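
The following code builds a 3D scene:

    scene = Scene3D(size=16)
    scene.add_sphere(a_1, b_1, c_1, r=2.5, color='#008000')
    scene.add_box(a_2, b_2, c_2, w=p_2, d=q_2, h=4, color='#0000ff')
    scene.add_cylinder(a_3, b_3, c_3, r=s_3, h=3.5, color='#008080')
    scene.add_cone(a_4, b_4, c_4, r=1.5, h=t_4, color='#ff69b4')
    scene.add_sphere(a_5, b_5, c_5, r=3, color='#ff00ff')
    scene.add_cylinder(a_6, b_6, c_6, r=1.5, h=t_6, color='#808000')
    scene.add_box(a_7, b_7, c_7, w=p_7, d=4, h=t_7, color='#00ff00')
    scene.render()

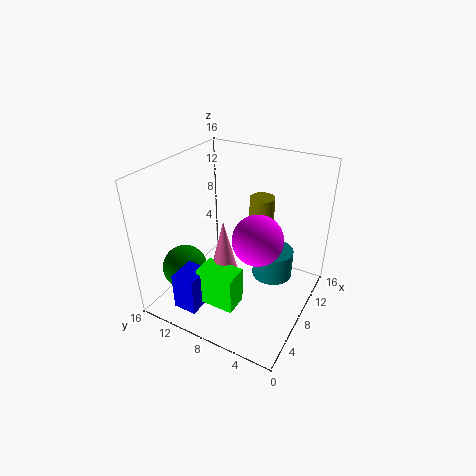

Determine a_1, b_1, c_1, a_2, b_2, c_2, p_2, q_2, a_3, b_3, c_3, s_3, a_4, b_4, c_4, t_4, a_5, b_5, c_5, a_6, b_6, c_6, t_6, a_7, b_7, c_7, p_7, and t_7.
a_1 = 4.5
b_1 = 13
c_1 = 4.5
a_2 = 0.5
b_2 = 9
c_2 = 2.5
p_2 = 3
q_2 = 2.5
a_3 = 12.5
b_3 = 5.5
c_3 = 1
s_3 = 2.5
a_4 = 5
b_4 = 8
c_4 = 5.5
t_4 = 6
a_5 = 10
b_5 = 6.5
c_5 = 7
a_6 = 13
b_6 = 7.5
c_6 = 5.5
t_6 = 5.5
a_7 = 2
b_7 = 5.5
c_7 = 3
p_7 = 2.5
t_7 = 4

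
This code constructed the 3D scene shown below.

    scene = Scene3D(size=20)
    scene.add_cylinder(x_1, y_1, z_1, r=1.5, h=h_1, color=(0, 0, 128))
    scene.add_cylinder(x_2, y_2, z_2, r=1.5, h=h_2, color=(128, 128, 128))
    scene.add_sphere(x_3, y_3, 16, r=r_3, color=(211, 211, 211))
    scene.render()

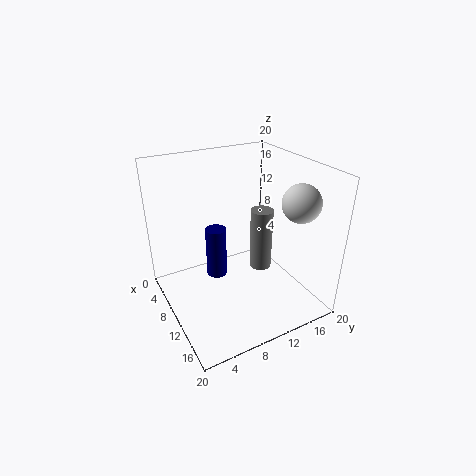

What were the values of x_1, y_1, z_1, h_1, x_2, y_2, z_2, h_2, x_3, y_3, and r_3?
x_1 = 7, y_1 = 8, z_1 = 3, h_1 = 7.5, x_2 = 12, y_2 = 12.5, z_2 = 6, h_2 = 8.5, x_3 = 15.5, y_3 = 16, r_3 = 2.5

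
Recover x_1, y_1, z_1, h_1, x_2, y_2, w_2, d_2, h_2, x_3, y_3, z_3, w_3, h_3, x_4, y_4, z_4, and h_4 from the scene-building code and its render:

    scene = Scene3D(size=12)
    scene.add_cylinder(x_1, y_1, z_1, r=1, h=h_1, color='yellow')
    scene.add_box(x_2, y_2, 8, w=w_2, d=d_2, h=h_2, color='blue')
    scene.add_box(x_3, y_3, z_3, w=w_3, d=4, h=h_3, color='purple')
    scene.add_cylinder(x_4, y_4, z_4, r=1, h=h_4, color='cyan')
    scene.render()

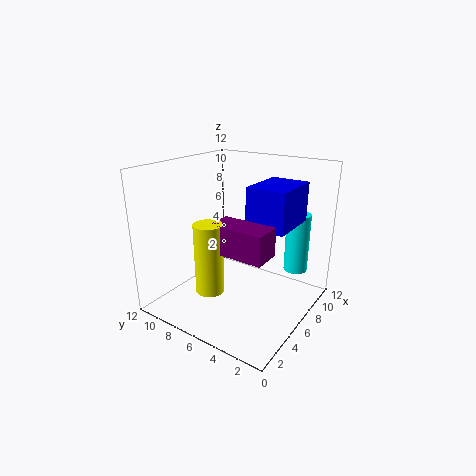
x_1 = 1
y_1 = 5
z_1 = 4
h_1 = 5
x_2 = 4
y_2 = 1
w_2 = 4
d_2 = 3
h_2 = 3
x_3 = 1
y_3 = 1
z_3 = 7
w_3 = 2
h_3 = 2
x_4 = 9
y_4 = 2
z_4 = 3
h_4 = 5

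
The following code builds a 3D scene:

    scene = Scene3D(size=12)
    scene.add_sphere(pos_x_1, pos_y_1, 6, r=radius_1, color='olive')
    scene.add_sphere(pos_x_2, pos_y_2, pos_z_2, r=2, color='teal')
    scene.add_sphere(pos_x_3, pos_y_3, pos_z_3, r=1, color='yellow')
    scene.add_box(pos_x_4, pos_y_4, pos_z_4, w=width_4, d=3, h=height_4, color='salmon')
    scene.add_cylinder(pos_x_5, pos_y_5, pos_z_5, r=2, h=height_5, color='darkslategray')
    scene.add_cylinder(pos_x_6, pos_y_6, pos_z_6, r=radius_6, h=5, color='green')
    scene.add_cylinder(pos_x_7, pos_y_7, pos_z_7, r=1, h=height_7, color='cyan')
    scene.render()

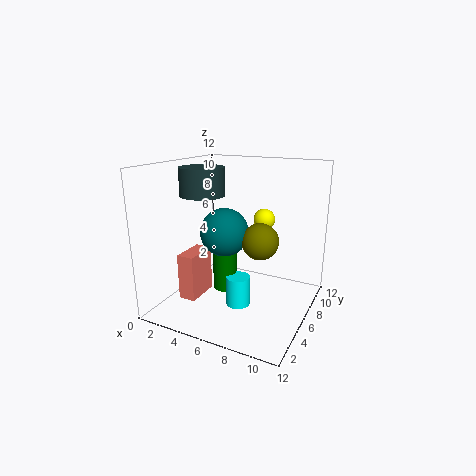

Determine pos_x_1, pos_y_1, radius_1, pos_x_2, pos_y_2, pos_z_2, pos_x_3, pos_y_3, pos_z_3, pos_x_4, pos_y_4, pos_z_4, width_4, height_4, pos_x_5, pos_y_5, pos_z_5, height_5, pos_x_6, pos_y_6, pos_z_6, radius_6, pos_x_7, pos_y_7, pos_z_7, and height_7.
pos_x_1 = 8
pos_y_1 = 6
radius_1 = 1.5
pos_x_2 = 5
pos_y_2 = 5.5
pos_z_2 = 6.5
pos_x_3 = 6.5
pos_y_3 = 10.5
pos_z_3 = 6.5
pos_x_4 = 1.5
pos_y_4 = 3.5
pos_z_4 = 0.5
width_4 = 1.5
height_4 = 4
pos_x_5 = 2
pos_y_5 = 7
pos_z_5 = 9
height_5 = 2.5
pos_x_6 = 5
pos_y_6 = 5.5
pos_z_6 = 1.5
radius_6 = 1
pos_x_7 = 6.5
pos_y_7 = 5
pos_z_7 = 0.5
height_7 = 2.5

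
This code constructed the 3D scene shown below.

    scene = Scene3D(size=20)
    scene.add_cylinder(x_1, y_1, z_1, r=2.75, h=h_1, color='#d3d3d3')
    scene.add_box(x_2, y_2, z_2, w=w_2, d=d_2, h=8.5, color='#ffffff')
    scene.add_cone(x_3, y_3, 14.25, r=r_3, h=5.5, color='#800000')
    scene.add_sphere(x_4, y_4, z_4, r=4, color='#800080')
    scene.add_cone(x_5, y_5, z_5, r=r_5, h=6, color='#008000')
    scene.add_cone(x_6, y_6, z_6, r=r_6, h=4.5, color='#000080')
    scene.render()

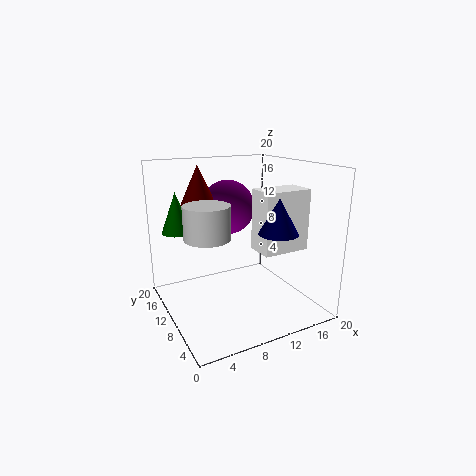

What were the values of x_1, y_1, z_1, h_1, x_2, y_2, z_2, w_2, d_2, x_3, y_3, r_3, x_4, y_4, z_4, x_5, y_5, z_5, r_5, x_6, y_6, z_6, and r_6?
x_1 = 3.75, y_1 = 5.75, z_1 = 12.25, h_1 = 4, x_2 = 12, y_2 = 5.75, z_2 = 8.25, w_2 = 6.75, d_2 = 4, x_3 = 6, y_3 = 14.25, r_3 = 2.5, x_4 = 10.75, y_4 = 14.75, z_4 = 13.25, x_5 = 3.5, y_5 = 17, z_5 = 9.75, r_5 = 2.25, x_6 = 12.5, y_6 = 4, z_6 = 12, r_6 = 2.5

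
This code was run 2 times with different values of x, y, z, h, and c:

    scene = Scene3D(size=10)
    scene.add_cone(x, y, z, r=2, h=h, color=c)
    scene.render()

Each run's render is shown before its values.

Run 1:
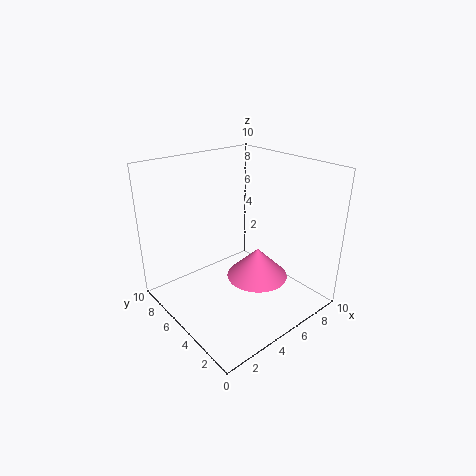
x = 5
y = 3
z = 3
h = 2
c = 'hotpink'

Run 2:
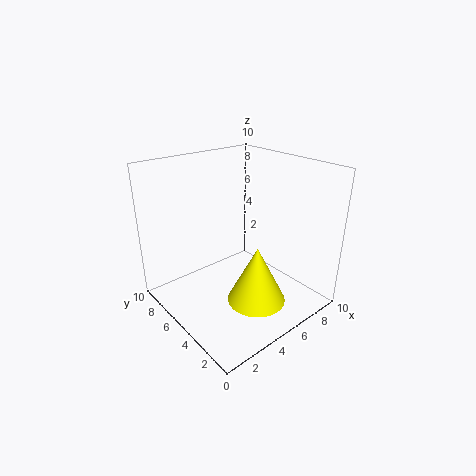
x = 5
y = 3
z = 1
h = 4
c = 'yellow'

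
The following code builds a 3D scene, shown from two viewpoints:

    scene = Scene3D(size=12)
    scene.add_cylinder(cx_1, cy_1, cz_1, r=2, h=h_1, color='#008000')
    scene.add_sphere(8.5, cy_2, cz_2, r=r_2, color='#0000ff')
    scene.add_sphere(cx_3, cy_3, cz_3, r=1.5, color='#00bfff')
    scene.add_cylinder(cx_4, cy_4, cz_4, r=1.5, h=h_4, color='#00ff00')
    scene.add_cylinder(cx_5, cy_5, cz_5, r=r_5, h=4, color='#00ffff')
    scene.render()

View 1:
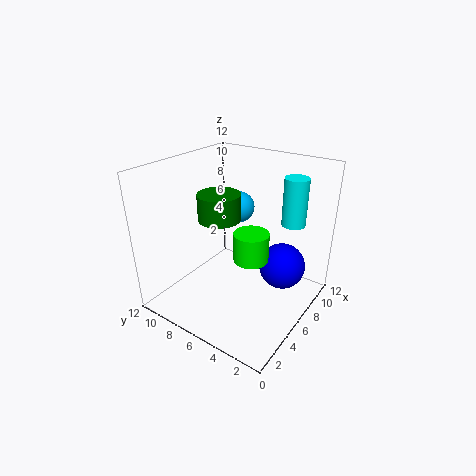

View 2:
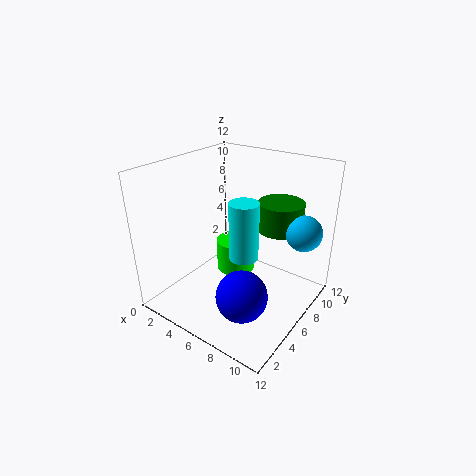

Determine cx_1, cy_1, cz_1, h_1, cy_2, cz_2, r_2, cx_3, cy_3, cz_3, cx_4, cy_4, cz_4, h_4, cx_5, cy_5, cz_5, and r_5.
cx_1 = 8
cy_1 = 9.5
cz_1 = 6
h_1 = 2.5
cy_2 = 3
cz_2 = 3
r_2 = 2
cx_3 = 10.5
cy_3 = 9
cz_3 = 6.5
cx_4 = 6.5
cy_4 = 5
cz_4 = 4
h_4 = 2.5
cx_5 = 9
cy_5 = 2.5
cz_5 = 7
r_5 = 1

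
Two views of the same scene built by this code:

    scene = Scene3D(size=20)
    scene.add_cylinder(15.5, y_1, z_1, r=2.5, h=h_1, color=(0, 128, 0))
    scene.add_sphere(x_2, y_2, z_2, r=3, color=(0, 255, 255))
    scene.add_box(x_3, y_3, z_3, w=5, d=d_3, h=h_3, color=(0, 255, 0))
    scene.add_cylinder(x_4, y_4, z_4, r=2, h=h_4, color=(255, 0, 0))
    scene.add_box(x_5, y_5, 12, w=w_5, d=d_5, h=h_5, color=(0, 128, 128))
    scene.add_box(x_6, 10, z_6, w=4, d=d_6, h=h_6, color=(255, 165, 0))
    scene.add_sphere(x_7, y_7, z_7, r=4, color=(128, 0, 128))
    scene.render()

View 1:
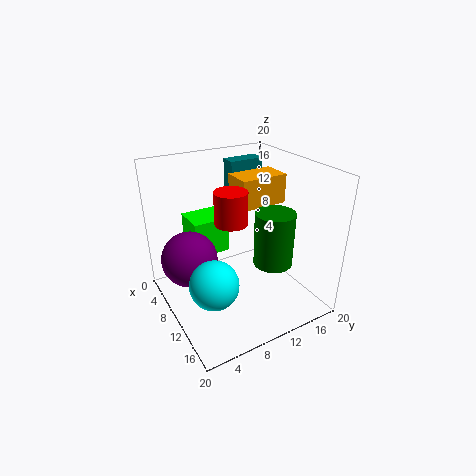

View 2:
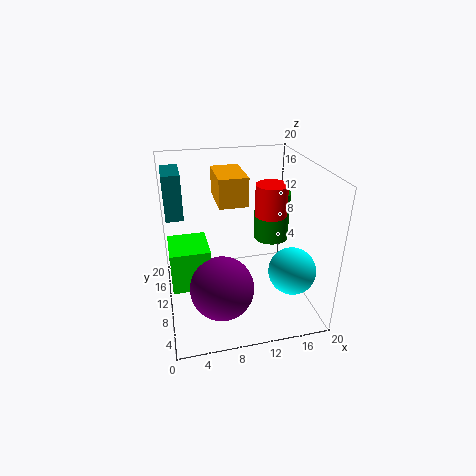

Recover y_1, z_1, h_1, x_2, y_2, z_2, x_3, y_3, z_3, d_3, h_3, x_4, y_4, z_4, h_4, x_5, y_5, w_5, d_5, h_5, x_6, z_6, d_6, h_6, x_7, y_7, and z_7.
y_1 = 12
z_1 = 8.5
h_1 = 7
x_2 = 15.5
y_2 = 3.5
z_2 = 8
x_3 = 0.5
y_3 = 5.5
z_3 = 5.5
d_3 = 5.5
h_3 = 5.5
x_4 = 13.5
y_4 = 7
z_4 = 14.5
h_4 = 4
x_5 = 0.5
y_5 = 13
w_5 = 2.5
d_5 = 5.5
h_5 = 6.5
x_6 = 7.5
z_6 = 14.5
d_6 = 6.5
h_6 = 4
x_7 = 6.5
y_7 = 4
z_7 = 6.5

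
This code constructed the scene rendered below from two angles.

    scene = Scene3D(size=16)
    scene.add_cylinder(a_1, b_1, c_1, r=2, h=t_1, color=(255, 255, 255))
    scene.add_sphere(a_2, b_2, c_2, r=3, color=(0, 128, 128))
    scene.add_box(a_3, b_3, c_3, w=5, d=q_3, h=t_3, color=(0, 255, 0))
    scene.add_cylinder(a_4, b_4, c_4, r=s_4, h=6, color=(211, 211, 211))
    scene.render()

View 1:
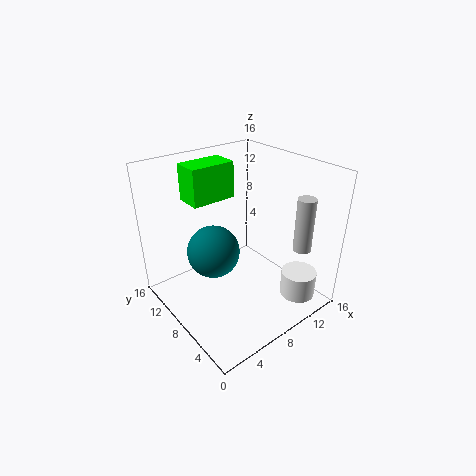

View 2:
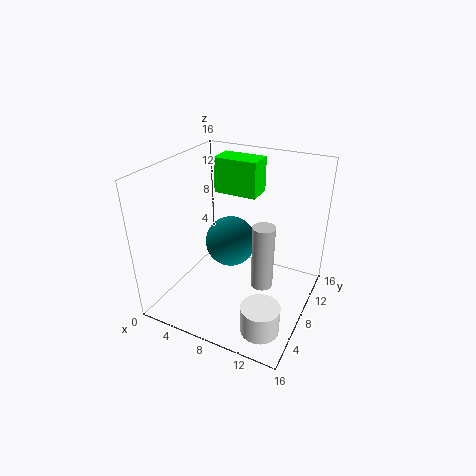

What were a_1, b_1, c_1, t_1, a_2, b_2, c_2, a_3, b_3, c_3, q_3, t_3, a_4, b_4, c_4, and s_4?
a_1 = 13; b_1 = 3; c_1 = 1; t_1 = 3; a_2 = 6; b_2 = 10; c_2 = 6; a_3 = 4; b_3 = 10; c_3 = 12; q_3 = 3; t_3 = 4; a_4 = 13; b_4 = 3; c_4 = 7; s_4 = 1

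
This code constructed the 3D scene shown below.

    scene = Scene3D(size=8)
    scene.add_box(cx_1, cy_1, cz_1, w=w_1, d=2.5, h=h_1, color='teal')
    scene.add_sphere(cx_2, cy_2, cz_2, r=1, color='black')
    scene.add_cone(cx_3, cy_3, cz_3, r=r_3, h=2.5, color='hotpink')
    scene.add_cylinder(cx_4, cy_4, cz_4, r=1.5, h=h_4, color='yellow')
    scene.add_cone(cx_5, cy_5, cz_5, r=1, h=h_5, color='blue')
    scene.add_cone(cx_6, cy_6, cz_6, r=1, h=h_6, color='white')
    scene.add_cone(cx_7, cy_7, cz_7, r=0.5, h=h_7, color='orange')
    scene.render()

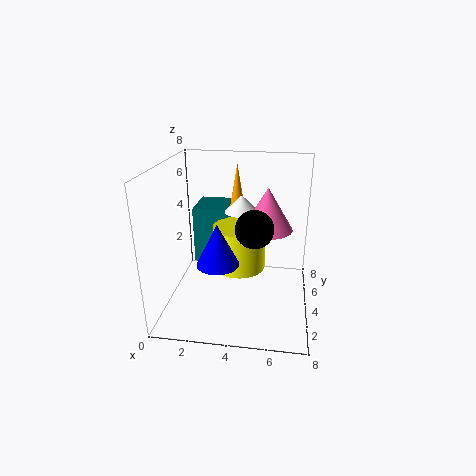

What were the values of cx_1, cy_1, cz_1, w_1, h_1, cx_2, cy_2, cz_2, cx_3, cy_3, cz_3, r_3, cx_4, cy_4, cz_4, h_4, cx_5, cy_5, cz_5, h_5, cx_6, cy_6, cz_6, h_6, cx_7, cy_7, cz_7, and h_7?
cx_1 = 1, cy_1 = 5.5, cz_1 = 1.5, w_1 = 2, h_1 = 3.5, cx_2 = 5, cy_2 = 3, cz_2 = 5, cx_3 = 5.5, cy_3 = 5.5, cz_3 = 4, r_3 = 1.5, cx_4 = 4, cy_4 = 4.5, cz_4 = 2, h_4 = 2.5, cx_5 = 3.5, cy_5 = 1, cz_5 = 4, h_5 = 2, cx_6 = 4, cy_6 = 5.5, cz_6 = 5, h_6 = 1, cx_7 = 3.5, cy_7 = 7, cz_7 = 4.5, h_7 = 3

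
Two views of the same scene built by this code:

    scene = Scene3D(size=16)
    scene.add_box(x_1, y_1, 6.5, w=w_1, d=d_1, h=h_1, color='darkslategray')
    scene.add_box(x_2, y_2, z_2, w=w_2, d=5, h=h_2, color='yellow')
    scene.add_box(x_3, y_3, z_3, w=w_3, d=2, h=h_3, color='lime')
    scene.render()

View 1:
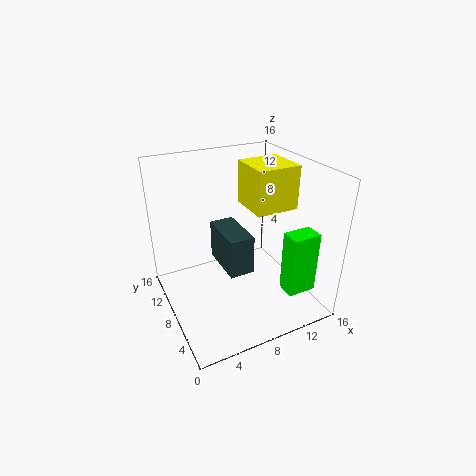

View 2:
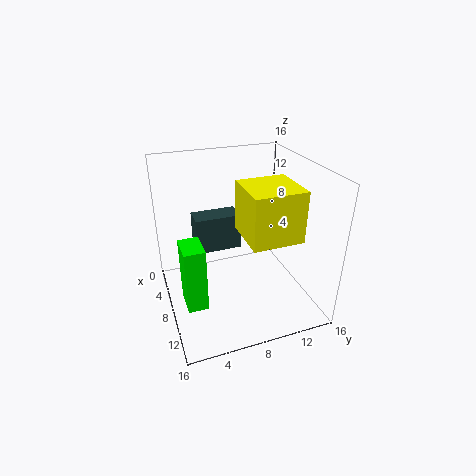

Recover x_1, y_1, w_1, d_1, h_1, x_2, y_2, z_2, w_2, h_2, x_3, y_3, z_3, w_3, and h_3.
x_1 = 5, y_1 = 3.5, w_1 = 2.5, d_1 = 5, h_1 = 4, x_2 = 10, y_2 = 7, z_2 = 10.5, w_2 = 5, h_2 = 5, x_3 = 10.5, y_3 = 1, z_3 = 4, w_3 = 3, h_3 = 6.5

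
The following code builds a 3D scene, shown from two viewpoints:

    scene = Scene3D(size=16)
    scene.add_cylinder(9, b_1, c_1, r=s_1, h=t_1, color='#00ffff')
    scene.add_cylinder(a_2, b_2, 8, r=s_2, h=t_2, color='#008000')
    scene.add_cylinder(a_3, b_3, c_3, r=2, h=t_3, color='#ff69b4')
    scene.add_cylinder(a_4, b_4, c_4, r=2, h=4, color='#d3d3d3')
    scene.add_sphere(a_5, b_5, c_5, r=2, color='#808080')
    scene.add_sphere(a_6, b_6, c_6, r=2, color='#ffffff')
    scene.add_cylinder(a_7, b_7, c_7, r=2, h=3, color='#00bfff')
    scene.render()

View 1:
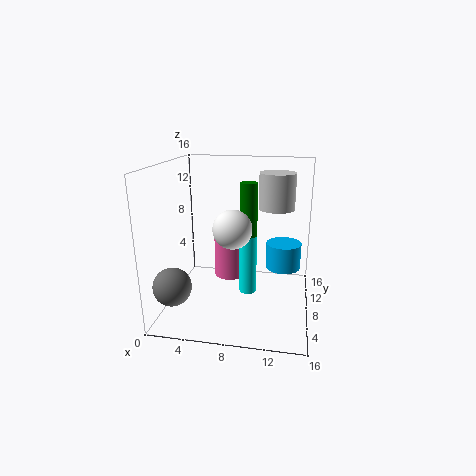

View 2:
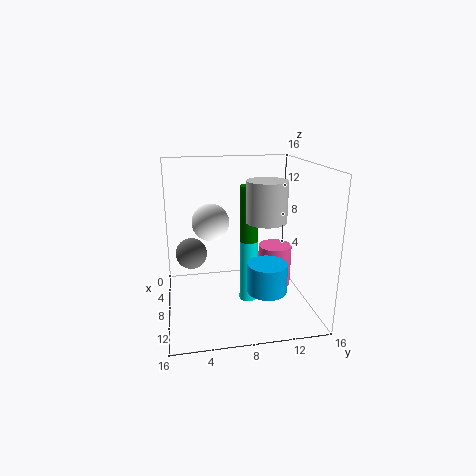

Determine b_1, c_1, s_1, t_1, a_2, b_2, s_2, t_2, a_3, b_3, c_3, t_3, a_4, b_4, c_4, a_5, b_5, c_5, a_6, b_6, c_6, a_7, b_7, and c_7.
b_1 = 9; c_1 = 1; s_1 = 1; t_1 = 7; a_2 = 9; b_2 = 9; s_2 = 1; t_2 = 6; a_3 = 6; b_3 = 13; c_3 = 1; t_3 = 5; a_4 = 12; b_4 = 10; c_4 = 11; a_5 = 2; b_5 = 3; c_5 = 4; a_6 = 8; b_6 = 5; c_6 = 10; a_7 = 13; b_7 = 10; c_7 = 4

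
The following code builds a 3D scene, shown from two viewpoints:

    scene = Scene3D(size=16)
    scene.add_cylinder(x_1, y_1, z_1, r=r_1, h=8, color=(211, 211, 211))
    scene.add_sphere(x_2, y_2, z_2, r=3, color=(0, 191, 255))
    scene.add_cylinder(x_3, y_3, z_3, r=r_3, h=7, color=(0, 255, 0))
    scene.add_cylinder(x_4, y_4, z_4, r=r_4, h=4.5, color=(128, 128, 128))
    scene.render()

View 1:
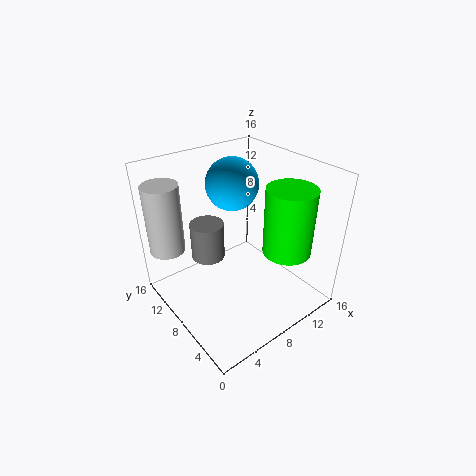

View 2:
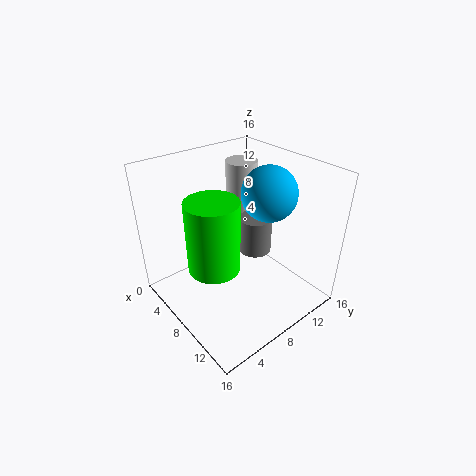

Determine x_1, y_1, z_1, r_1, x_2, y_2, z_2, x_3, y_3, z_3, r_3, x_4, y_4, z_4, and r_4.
x_1 = 2, y_1 = 13.5, z_1 = 6, r_1 = 2, x_2 = 9.5, y_2 = 11, z_2 = 13, x_3 = 10.5, y_3 = 3, z_3 = 8, r_3 = 2.5, x_4 = 6.5, y_4 = 12, z_4 = 4, r_4 = 2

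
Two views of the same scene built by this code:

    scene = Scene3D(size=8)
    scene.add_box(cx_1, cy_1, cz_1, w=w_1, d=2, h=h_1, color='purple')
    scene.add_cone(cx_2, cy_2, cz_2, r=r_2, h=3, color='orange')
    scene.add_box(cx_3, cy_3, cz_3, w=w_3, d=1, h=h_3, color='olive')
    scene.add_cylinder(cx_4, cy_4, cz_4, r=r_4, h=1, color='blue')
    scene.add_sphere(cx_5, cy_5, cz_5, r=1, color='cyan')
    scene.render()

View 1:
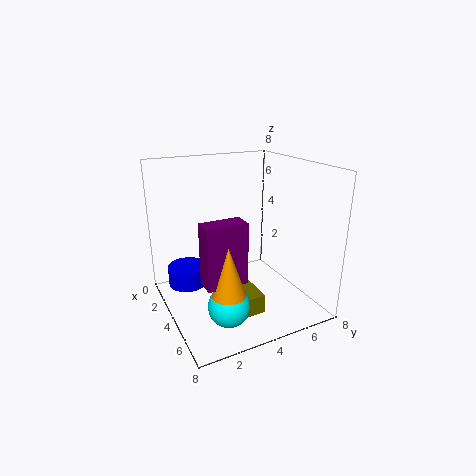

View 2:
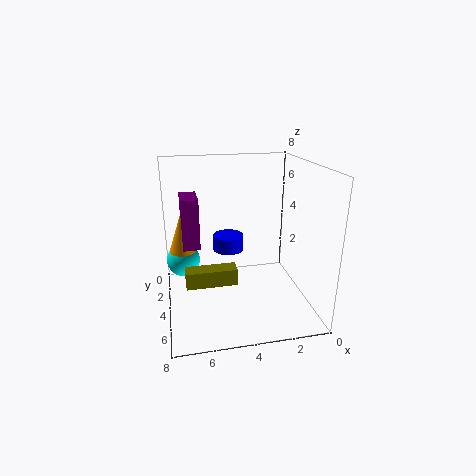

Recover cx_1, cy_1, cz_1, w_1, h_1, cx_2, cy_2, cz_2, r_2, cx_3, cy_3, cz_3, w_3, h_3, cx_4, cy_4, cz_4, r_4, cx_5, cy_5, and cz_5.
cx_1 = 6; cy_1 = 1; cz_1 = 3; w_1 = 1; h_1 = 3; cx_2 = 7; cy_2 = 2; cz_2 = 2; r_2 = 1; cx_3 = 4; cy_3 = 3; cz_3 = 1; w_3 = 3; h_3 = 1; cx_4 = 4; cy_4 = 1; cz_4 = 2; r_4 = 1; cx_5 = 7; cy_5 = 2; cz_5 = 2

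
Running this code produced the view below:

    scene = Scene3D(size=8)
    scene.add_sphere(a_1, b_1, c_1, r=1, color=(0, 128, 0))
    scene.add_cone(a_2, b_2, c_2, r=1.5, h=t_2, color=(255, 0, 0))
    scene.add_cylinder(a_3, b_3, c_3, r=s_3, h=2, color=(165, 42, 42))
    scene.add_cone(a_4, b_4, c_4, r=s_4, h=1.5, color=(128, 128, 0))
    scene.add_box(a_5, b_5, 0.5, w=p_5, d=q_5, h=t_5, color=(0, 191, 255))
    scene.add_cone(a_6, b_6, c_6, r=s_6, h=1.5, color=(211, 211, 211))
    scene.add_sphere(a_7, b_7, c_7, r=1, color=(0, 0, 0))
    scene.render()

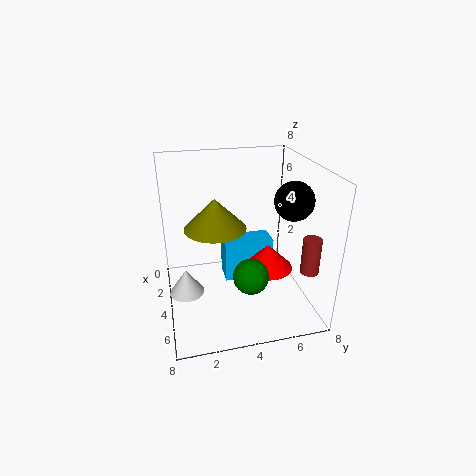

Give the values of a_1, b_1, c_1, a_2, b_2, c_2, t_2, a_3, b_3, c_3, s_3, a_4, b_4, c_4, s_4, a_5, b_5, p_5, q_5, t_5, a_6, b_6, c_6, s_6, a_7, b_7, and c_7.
a_1 = 5
b_1 = 4.5
c_1 = 2
a_2 = 3.5
b_2 = 6
c_2 = 1.5
t_2 = 1.5
a_3 = 6
b_3 = 7.5
c_3 = 2.5
s_3 = 0.5
a_4 = 5.5
b_4 = 2.5
c_4 = 5.5
s_4 = 1.5
a_5 = 1.5
b_5 = 3.5
p_5 = 1.5
q_5 = 3
t_5 = 2.5
a_6 = 3.5
b_6 = 1
c_6 = 0.5
s_6 = 1
a_7 = 5.5
b_7 = 6.5
c_7 = 6.5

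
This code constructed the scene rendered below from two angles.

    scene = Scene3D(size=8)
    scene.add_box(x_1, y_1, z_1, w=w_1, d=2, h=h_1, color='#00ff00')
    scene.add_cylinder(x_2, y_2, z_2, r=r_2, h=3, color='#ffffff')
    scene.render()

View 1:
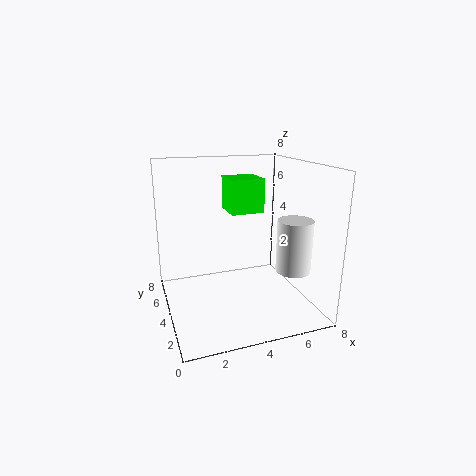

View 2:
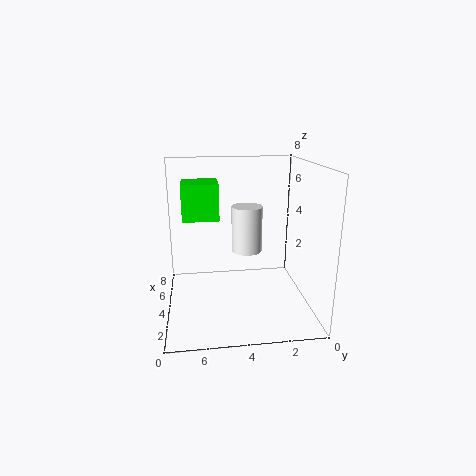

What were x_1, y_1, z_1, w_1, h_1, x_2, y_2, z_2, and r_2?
x_1 = 4; y_1 = 5; z_1 = 5; w_1 = 2; h_1 = 2; x_2 = 7; y_2 = 3; z_2 = 2; r_2 = 1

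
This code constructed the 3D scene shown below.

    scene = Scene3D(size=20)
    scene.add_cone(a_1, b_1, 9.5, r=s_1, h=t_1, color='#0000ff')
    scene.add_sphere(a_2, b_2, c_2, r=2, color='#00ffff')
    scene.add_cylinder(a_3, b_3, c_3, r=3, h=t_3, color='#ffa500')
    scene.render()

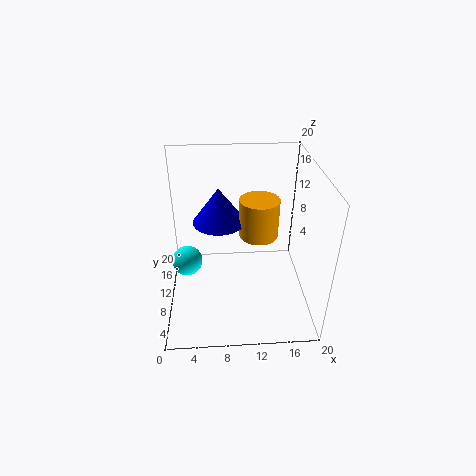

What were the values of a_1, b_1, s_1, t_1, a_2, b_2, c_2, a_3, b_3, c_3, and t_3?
a_1 = 7.5; b_1 = 15.5; s_1 = 4; t_1 = 5.5; a_2 = 3; b_2 = 8; c_2 = 8; a_3 = 13.5; b_3 = 14.5; c_3 = 7.5; t_3 = 6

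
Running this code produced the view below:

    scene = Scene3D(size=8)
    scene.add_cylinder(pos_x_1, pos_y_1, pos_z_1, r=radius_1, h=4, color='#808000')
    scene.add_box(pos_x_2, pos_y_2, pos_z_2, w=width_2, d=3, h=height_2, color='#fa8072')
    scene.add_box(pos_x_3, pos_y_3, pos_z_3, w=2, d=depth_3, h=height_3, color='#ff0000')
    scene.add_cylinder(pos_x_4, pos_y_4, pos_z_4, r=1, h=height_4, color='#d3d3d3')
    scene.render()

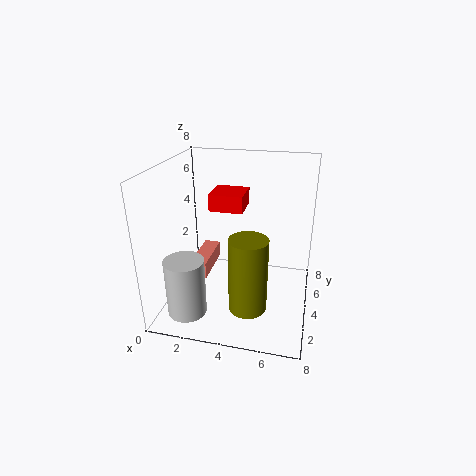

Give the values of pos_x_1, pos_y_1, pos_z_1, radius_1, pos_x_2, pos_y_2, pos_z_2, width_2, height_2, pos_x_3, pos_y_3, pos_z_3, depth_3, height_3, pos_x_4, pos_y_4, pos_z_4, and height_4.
pos_x_1 = 5
pos_y_1 = 2
pos_z_1 = 1
radius_1 = 1
pos_x_2 = 1
pos_y_2 = 4
pos_z_2 = 1
width_2 = 1
height_2 = 1
pos_x_3 = 2
pos_y_3 = 5
pos_z_3 = 5
depth_3 = 2
height_3 = 1
pos_x_4 = 2
pos_y_4 = 1
pos_z_4 = 1
height_4 = 3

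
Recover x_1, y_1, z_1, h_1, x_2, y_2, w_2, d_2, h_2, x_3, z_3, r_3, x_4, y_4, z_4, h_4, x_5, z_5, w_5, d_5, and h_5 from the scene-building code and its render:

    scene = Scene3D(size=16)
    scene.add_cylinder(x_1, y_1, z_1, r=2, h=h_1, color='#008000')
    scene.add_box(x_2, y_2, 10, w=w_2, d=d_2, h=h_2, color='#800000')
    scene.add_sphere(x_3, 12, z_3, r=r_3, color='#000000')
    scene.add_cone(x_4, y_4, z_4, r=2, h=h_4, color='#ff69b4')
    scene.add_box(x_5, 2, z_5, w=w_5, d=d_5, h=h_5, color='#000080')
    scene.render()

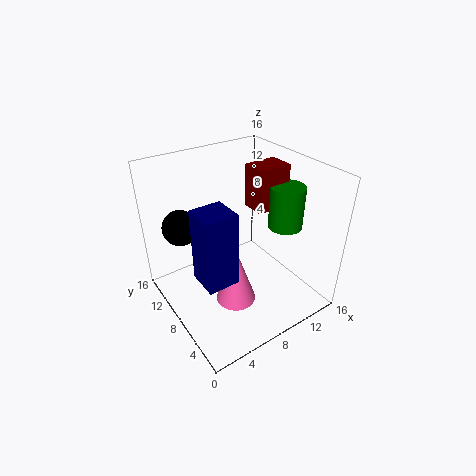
x_1 = 14, y_1 = 7, z_1 = 8, h_1 = 5, x_2 = 11, y_2 = 8, w_2 = 4, d_2 = 3, h_2 = 5, x_3 = 3, z_3 = 9, r_3 = 2, x_4 = 5, y_4 = 4, z_4 = 4, h_4 = 6, x_5 = 1, z_5 = 8, w_5 = 3, d_5 = 3, h_5 = 7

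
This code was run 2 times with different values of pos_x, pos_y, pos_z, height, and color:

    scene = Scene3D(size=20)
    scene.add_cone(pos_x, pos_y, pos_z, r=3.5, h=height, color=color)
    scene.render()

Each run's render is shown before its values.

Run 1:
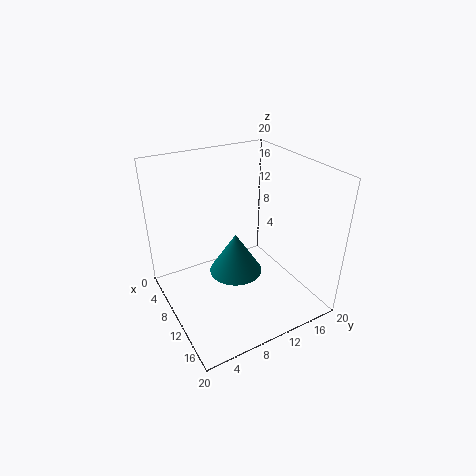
pos_x = 12; pos_y = 8.5; pos_z = 6.5; height = 5.5; color = 'teal'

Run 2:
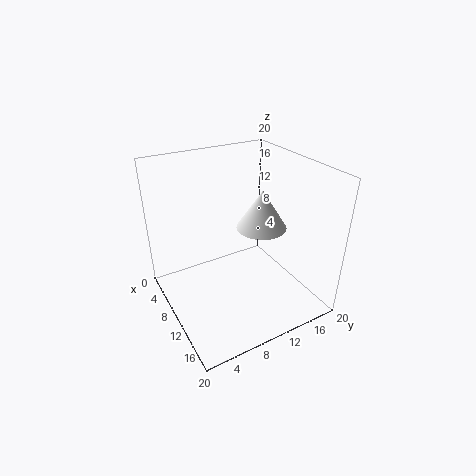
pos_x = 10.5; pos_y = 13.5; pos_z = 11; height = 5.5; color = 'white'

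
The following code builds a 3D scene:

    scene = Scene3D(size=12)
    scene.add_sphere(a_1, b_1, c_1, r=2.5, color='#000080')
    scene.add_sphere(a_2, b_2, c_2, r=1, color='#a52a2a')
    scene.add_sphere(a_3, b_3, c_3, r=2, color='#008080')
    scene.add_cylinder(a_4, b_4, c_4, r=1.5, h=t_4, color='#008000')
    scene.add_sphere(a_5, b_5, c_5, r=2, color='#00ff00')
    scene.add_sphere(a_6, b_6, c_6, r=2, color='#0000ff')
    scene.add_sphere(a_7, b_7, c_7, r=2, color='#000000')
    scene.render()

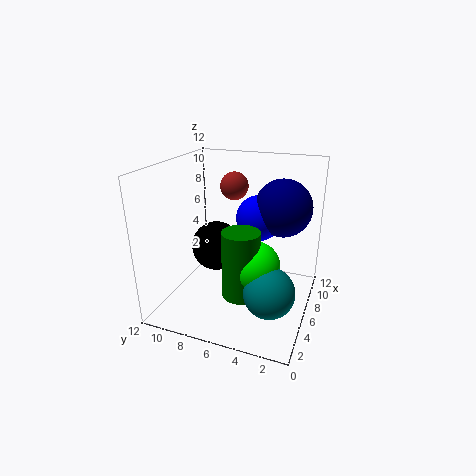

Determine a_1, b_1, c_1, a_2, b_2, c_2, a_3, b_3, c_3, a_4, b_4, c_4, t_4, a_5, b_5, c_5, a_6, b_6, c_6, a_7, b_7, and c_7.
a_1 = 9
b_1 = 3
c_1 = 8
a_2 = 4
b_2 = 5.5
c_2 = 11
a_3 = 3.5
b_3 = 2.5
c_3 = 3
a_4 = 4
b_4 = 5
c_4 = 2
t_4 = 5.5
a_5 = 4.5
b_5 = 4
c_5 = 4.5
a_6 = 8.5
b_6 = 5
c_6 = 7
a_7 = 5
b_7 = 7.5
c_7 = 5.5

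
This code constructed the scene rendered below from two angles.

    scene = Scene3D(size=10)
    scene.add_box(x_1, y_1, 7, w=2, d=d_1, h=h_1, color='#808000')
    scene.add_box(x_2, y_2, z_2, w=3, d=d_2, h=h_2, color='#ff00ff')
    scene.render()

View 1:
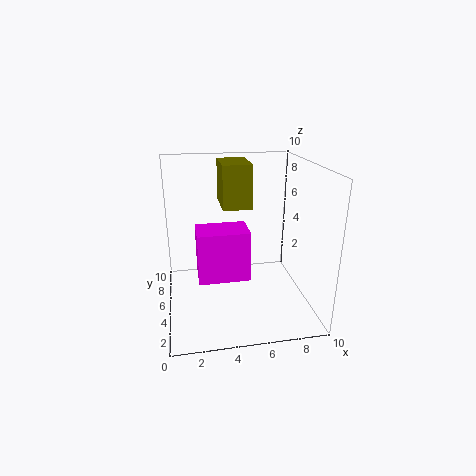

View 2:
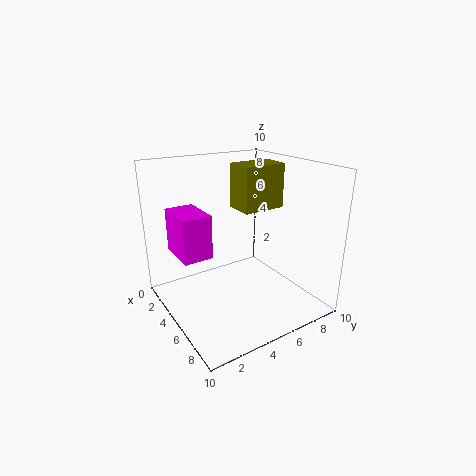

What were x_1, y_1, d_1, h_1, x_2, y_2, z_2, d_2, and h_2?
x_1 = 4, y_1 = 5, d_1 = 3, h_1 = 3, x_2 = 2, y_2 = 1, z_2 = 4, d_2 = 2, h_2 = 3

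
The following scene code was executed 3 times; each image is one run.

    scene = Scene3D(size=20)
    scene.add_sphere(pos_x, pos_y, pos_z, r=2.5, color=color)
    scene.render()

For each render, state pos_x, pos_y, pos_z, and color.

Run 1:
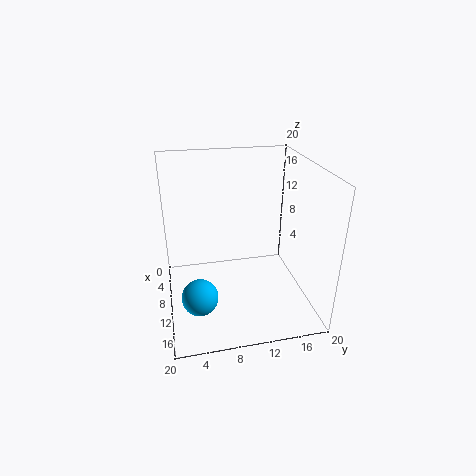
pos_x = 13, pos_y = 4, pos_z = 3, color = 'deepskyblue'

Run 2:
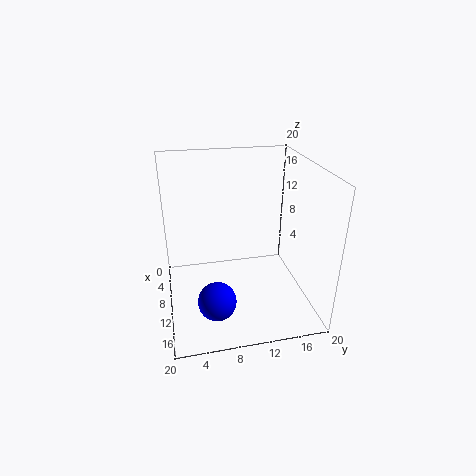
pos_x = 15.5, pos_y = 6, pos_z = 4, color = 'blue'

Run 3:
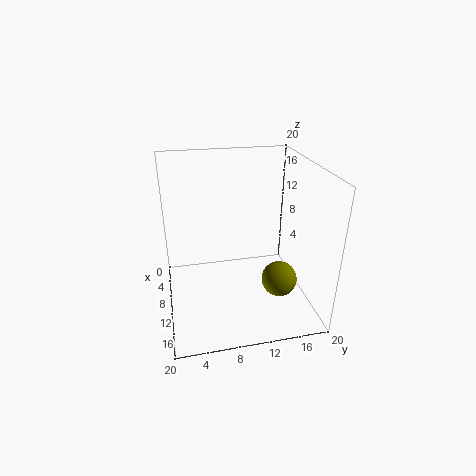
pos_x = 12.5, pos_y = 15.5, pos_z = 4, color = 'olive'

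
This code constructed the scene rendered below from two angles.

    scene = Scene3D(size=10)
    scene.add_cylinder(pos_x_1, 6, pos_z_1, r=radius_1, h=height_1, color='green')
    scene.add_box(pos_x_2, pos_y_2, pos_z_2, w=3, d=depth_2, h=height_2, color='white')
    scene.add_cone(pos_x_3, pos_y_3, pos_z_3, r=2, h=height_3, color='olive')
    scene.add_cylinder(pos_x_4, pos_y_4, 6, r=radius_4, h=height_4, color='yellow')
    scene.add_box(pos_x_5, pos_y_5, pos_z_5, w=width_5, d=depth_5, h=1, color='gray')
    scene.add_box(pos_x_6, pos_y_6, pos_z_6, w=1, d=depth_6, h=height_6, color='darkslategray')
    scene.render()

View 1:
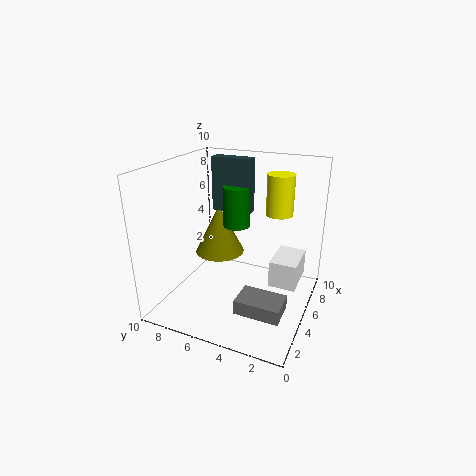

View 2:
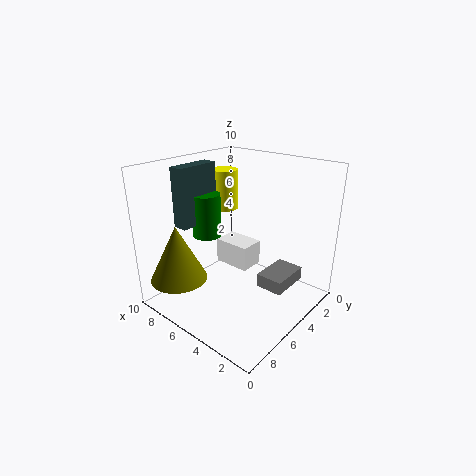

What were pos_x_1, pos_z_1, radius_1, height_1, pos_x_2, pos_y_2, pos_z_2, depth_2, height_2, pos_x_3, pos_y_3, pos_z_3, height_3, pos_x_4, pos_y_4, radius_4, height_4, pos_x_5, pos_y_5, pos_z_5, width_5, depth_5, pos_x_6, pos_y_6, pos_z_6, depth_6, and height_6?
pos_x_1 = 7, pos_z_1 = 5, radius_1 = 1, height_1 = 3, pos_x_2 = 6, pos_y_2 = 1, pos_z_2 = 1, depth_2 = 2, height_2 = 2, pos_x_3 = 8, pos_y_3 = 8, pos_z_3 = 2, height_3 = 4, pos_x_4 = 8, pos_y_4 = 3, radius_4 = 1, height_4 = 3, pos_x_5 = 2, pos_y_5 = 1, pos_z_5 = 1, width_5 = 2, depth_5 = 3, pos_x_6 = 7, pos_y_6 = 5, pos_z_6 = 6, depth_6 = 3, height_6 = 4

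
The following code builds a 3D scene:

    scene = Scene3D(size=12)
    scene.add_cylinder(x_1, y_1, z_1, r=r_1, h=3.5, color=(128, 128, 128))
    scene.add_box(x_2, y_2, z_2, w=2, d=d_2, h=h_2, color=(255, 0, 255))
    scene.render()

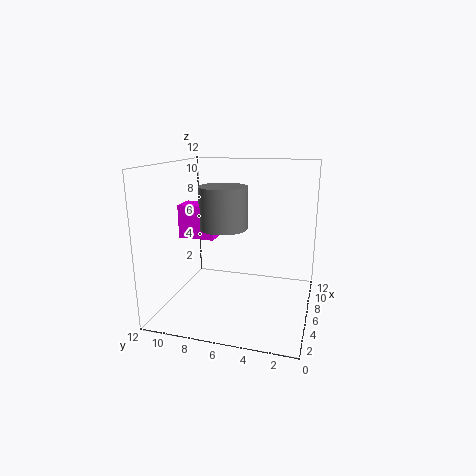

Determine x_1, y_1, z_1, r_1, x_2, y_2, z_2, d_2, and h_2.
x_1 = 6, y_1 = 7.25, z_1 = 6.75, r_1 = 2, x_2 = 4.75, y_2 = 7.75, z_2 = 6, d_2 = 3, h_2 = 2.75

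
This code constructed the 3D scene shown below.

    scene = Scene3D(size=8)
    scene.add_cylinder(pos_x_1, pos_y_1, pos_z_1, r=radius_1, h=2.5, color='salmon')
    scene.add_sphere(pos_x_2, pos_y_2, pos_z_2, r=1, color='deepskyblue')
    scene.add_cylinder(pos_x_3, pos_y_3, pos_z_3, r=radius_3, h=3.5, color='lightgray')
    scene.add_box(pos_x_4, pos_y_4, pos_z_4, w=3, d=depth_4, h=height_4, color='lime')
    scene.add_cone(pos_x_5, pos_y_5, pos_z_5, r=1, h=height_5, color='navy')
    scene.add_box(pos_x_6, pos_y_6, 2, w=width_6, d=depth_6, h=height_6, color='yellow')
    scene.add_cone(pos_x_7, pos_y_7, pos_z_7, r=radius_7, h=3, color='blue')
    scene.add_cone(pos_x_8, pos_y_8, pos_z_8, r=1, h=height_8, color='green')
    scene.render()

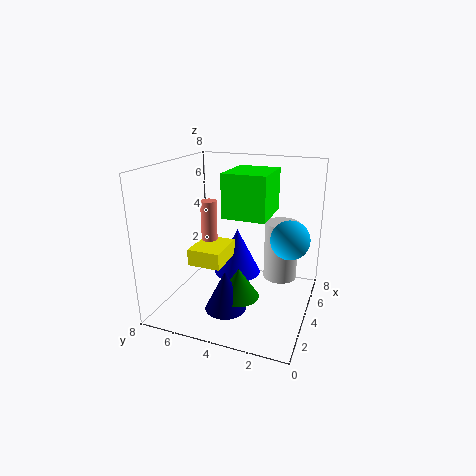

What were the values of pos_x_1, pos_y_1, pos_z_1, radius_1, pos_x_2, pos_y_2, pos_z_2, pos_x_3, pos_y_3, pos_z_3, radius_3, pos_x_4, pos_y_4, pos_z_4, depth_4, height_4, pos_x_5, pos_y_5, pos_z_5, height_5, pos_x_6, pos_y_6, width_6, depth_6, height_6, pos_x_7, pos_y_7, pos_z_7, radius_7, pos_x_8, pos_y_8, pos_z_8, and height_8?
pos_x_1 = 5.5
pos_y_1 = 6.5
pos_z_1 = 3
radius_1 = 0.5
pos_x_2 = 3.5
pos_y_2 = 1
pos_z_2 = 4.5
pos_x_3 = 6
pos_y_3 = 2
pos_z_3 = 1
radius_3 = 1
pos_x_4 = 4
pos_y_4 = 2.5
pos_z_4 = 5
depth_4 = 2.5
height_4 = 2.5
pos_x_5 = 1
pos_y_5 = 3.5
pos_z_5 = 1.5
height_5 = 2
pos_x_6 = 3.5
pos_y_6 = 5
width_6 = 2.5
depth_6 = 2
height_6 = 1
pos_x_7 = 6.5
pos_y_7 = 5
pos_z_7 = 0.5
radius_7 = 1.5
pos_x_8 = 1.5
pos_y_8 = 3
pos_z_8 = 2
height_8 = 1.5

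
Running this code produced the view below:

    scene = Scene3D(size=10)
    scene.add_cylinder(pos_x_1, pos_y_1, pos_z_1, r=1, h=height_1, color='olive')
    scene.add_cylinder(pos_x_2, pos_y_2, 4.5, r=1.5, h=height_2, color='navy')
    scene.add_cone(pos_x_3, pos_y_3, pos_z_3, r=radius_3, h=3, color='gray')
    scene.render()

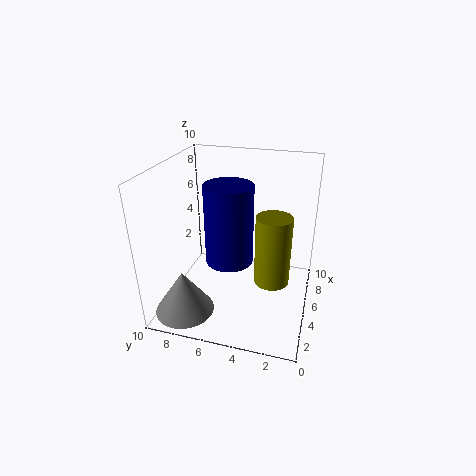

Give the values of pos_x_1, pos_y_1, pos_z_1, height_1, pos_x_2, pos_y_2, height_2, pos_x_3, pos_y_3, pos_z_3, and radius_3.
pos_x_1 = 1.5, pos_y_1 = 2, pos_z_1 = 4.5, height_1 = 4, pos_x_2 = 3, pos_y_2 = 5, height_2 = 5, pos_x_3 = 2, pos_y_3 = 8, pos_z_3 = 0.5, radius_3 = 2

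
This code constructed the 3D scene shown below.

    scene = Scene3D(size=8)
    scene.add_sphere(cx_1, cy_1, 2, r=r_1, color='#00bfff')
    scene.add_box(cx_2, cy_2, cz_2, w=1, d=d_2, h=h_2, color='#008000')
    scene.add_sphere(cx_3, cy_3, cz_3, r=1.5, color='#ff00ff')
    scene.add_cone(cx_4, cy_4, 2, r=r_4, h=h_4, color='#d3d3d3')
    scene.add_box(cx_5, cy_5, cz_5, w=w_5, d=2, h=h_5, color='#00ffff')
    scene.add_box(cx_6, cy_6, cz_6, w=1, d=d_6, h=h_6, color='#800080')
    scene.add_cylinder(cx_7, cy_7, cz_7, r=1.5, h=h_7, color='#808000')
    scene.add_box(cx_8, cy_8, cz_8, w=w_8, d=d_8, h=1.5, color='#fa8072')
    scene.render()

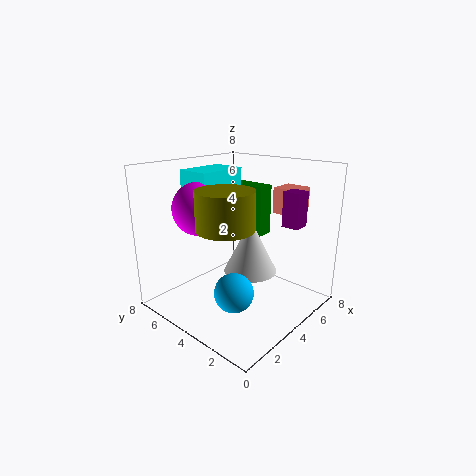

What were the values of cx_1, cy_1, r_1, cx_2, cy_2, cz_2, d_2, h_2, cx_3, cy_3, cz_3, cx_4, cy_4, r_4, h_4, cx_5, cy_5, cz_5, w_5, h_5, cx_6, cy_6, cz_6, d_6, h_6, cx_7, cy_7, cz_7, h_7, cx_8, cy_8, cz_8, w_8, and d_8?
cx_1 = 2
cy_1 = 2.5
r_1 = 1
cx_2 = 6
cy_2 = 4
cz_2 = 3.5
d_2 = 2.5
h_2 = 3
cx_3 = 3
cy_3 = 6
cz_3 = 5.5
cx_4 = 4.5
cy_4 = 3.5
r_4 = 1.5
h_4 = 3
cx_5 = 3
cy_5 = 5.5
cz_5 = 5.5
w_5 = 3
h_5 = 2
cx_6 = 6
cy_6 = 1.5
cz_6 = 4.5
d_6 = 1
h_6 = 2
cx_7 = 2.5
cy_7 = 3.5
cz_7 = 5
h_7 = 2
cx_8 = 6.5
cy_8 = 2
cz_8 = 5
w_8 = 1.5
d_8 = 1.5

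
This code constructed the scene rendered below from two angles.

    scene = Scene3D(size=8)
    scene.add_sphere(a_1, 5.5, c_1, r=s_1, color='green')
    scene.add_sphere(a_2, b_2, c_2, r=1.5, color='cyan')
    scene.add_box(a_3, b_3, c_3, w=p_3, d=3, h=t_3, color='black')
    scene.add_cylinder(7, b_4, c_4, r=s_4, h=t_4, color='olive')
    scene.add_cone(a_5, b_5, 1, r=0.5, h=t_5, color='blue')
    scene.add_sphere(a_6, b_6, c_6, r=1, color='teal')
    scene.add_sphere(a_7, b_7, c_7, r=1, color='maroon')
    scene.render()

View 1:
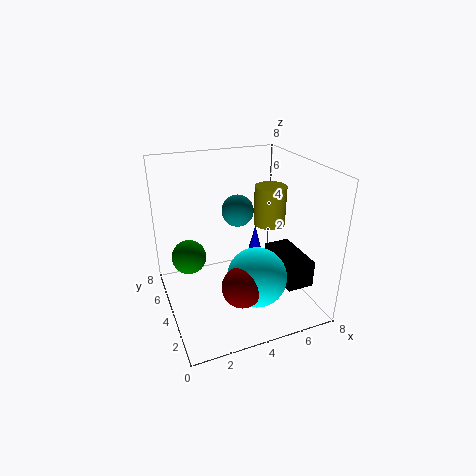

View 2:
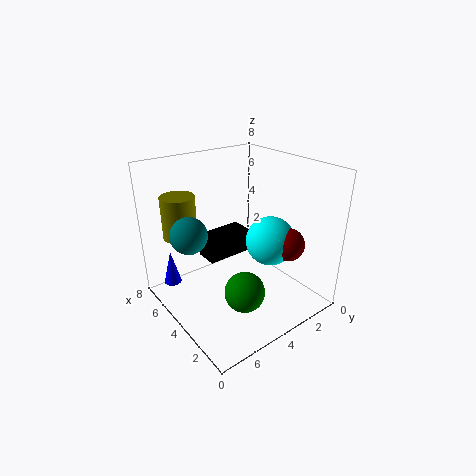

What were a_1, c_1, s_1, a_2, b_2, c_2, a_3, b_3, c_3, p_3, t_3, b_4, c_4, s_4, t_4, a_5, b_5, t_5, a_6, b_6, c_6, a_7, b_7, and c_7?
a_1 = 1.5, c_1 = 2.5, s_1 = 1, a_2 = 4, b_2 = 1.5, c_2 = 3, a_3 = 6, b_3 = 1.5, c_3 = 1.5, p_3 = 1.5, t_3 = 1.5, b_4 = 6, c_4 = 3.5, s_4 = 1, t_4 = 2.5, a_5 = 6.5, b_5 = 7, t_5 = 2, a_6 = 5, b_6 = 6.5, c_6 = 4.5, a_7 = 3, b_7 = 1, c_7 = 3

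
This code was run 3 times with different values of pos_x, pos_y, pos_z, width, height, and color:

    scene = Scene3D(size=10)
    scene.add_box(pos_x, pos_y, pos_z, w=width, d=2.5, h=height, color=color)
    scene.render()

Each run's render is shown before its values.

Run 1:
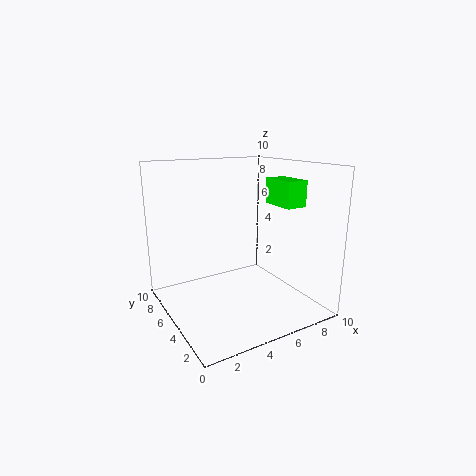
pos_x = 7.25, pos_y = 2.5, pos_z = 7.25, width = 1.5, height = 1.75, color = 'lime'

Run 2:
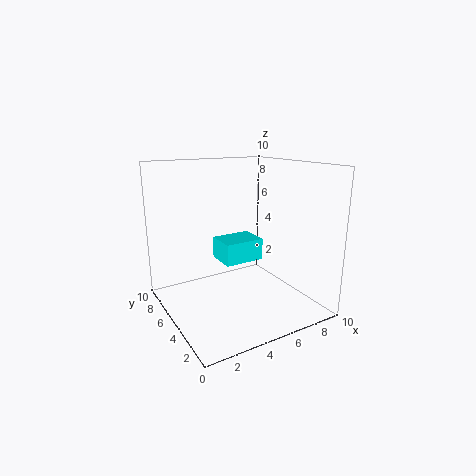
pos_x = 5.25, pos_y = 7, pos_z = 2, width = 3.25, height = 1.75, color = 'cyan'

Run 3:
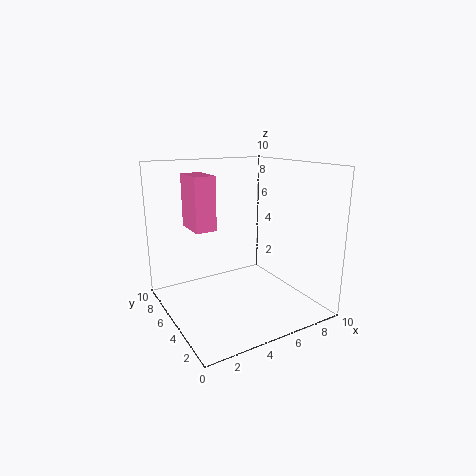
pos_x = 2.25, pos_y = 5.75, pos_z = 5.5, width = 1.5, height = 3.75, color = 'hotpink'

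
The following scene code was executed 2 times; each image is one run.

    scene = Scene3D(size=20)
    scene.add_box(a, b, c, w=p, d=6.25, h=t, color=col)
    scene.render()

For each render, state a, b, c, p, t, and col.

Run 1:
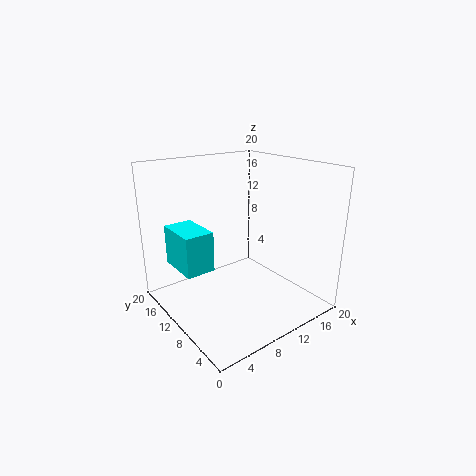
a = 2
b = 10
c = 6.25
p = 4
t = 5.5
col = 'cyan'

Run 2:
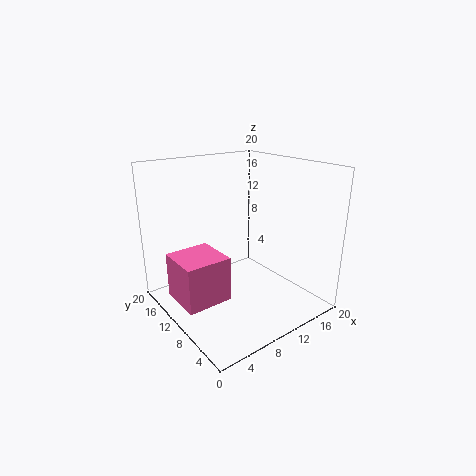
a = 1
b = 8
c = 2.25
p = 6.25
t = 6.25
col = 'hotpink'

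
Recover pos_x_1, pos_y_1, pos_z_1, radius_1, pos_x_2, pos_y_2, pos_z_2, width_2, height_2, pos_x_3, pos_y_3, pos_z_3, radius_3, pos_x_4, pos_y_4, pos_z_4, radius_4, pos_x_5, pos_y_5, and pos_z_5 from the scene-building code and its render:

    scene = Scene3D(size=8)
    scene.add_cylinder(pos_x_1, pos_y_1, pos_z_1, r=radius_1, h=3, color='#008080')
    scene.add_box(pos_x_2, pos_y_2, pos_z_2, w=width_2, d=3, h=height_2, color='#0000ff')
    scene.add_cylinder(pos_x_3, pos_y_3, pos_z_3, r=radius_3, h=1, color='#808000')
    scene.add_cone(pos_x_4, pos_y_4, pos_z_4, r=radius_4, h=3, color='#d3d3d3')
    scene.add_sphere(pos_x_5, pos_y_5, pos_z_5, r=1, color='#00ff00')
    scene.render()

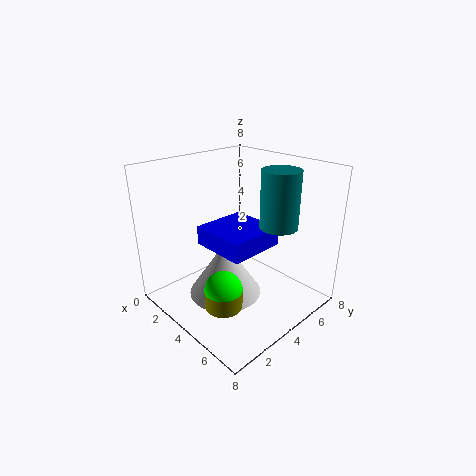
pos_x_1 = 6; pos_y_1 = 5; pos_z_1 = 5; radius_1 = 1; pos_x_2 = 3; pos_y_2 = 2; pos_z_2 = 4; width_2 = 3; height_2 = 1; pos_x_3 = 5; pos_y_3 = 2; pos_z_3 = 1; radius_3 = 1; pos_x_4 = 4; pos_y_4 = 3; pos_z_4 = 1; radius_4 = 2; pos_x_5 = 5; pos_y_5 = 2; pos_z_5 = 2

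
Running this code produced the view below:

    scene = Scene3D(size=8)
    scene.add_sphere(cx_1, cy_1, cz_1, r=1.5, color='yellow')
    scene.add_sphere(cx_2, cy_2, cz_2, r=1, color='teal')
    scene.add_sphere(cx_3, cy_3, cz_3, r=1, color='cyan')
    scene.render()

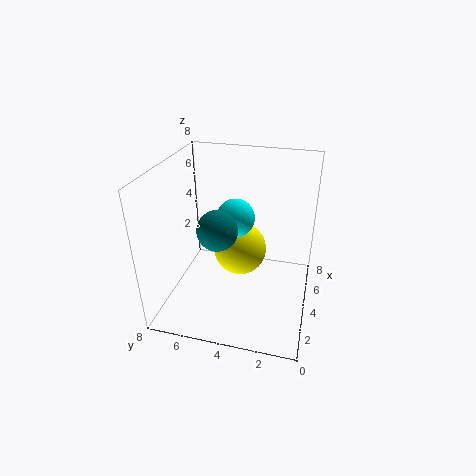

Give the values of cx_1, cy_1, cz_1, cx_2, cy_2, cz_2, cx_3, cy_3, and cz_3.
cx_1 = 4.5
cy_1 = 4
cz_1 = 3
cx_2 = 2
cy_2 = 4.5
cz_2 = 5.5
cx_3 = 3.5
cy_3 = 4
cz_3 = 5.5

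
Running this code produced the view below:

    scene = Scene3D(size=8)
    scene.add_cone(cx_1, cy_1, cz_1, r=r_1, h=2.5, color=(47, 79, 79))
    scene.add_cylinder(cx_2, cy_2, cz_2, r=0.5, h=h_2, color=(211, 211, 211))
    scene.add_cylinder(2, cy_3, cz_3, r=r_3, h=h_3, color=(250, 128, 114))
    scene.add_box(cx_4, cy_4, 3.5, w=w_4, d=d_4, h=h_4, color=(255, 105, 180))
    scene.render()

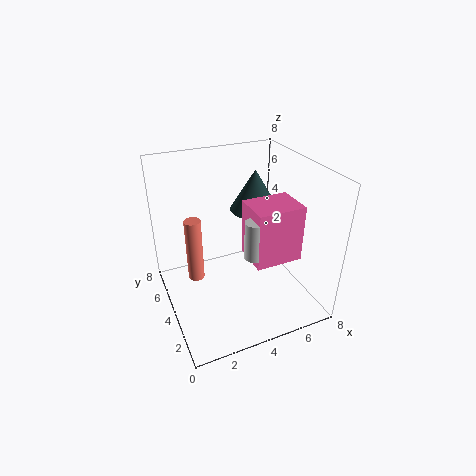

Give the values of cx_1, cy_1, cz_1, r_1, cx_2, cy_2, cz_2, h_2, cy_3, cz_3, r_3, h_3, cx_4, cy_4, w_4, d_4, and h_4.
cx_1 = 6; cy_1 = 6; cz_1 = 4.5; r_1 = 1.5; cx_2 = 4; cy_2 = 2; cz_2 = 4; h_2 = 2; cy_3 = 6; cz_3 = 0.5; r_3 = 0.5; h_3 = 4; cx_4 = 4; cy_4 = 1.5; w_4 = 2.5; d_4 = 2; h_4 = 3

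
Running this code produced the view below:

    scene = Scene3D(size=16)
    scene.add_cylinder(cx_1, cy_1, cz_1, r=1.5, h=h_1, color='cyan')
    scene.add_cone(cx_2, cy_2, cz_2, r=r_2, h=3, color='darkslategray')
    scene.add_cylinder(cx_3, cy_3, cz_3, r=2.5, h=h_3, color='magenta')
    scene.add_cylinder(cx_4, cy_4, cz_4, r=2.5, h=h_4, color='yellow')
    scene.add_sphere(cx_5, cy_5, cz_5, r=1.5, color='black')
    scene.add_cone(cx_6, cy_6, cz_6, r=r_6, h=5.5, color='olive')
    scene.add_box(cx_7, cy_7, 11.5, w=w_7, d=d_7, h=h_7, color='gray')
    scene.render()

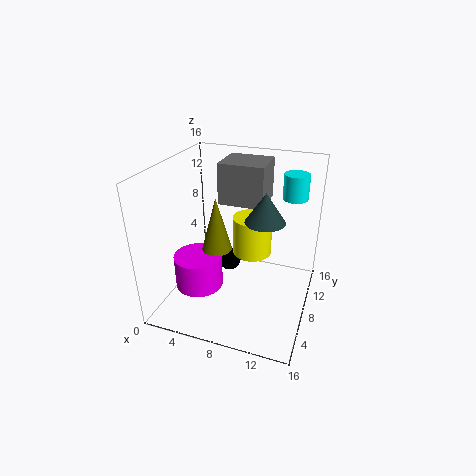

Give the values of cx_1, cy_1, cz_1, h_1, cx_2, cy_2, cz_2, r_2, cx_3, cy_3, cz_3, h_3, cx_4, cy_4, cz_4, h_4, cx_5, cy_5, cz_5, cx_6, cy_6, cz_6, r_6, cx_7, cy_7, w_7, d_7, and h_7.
cx_1 = 13
cy_1 = 14
cz_1 = 11
h_1 = 3
cx_2 = 11.5
cy_2 = 6
cz_2 = 11.5
r_2 = 2
cx_3 = 5
cy_3 = 4
cz_3 = 4
h_3 = 3.5
cx_4 = 8
cy_4 = 13.5
cz_4 = 3
h_4 = 5
cx_5 = 5
cy_5 = 13
cz_5 = 1.5
cx_6 = 7
cy_6 = 4.5
cz_6 = 8.5
r_6 = 1.5
cx_7 = 5.5
cy_7 = 8.5
w_7 = 5
d_7 = 4.5
h_7 = 4.5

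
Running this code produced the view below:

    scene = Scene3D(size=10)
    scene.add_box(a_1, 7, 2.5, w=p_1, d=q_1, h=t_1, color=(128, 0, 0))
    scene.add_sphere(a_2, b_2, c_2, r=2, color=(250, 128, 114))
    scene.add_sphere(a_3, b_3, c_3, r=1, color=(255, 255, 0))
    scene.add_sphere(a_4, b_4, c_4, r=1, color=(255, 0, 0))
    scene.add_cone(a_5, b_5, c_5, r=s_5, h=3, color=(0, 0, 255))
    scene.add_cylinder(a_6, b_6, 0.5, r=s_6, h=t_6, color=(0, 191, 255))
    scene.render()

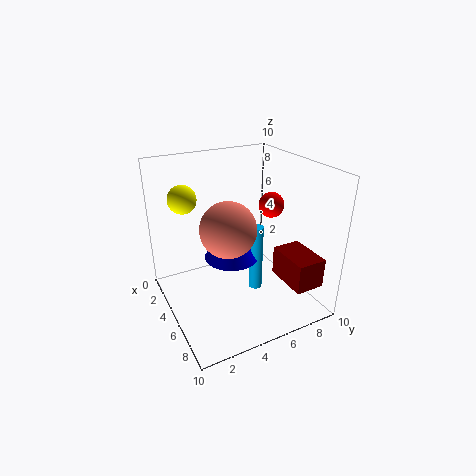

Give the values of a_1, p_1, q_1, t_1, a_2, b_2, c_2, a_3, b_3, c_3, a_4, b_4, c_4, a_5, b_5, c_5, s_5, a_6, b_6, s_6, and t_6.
a_1 = 6.5; p_1 = 3; q_1 = 2; t_1 = 2; a_2 = 4.5; b_2 = 4.5; c_2 = 5.5; a_3 = 2.5; b_3 = 2; c_3 = 7.5; a_4 = 3; b_4 = 9; c_4 = 6; a_5 = 4; b_5 = 5; c_5 = 3; s_5 = 2; a_6 = 5; b_6 = 6.5; s_6 = 0.5; t_6 = 5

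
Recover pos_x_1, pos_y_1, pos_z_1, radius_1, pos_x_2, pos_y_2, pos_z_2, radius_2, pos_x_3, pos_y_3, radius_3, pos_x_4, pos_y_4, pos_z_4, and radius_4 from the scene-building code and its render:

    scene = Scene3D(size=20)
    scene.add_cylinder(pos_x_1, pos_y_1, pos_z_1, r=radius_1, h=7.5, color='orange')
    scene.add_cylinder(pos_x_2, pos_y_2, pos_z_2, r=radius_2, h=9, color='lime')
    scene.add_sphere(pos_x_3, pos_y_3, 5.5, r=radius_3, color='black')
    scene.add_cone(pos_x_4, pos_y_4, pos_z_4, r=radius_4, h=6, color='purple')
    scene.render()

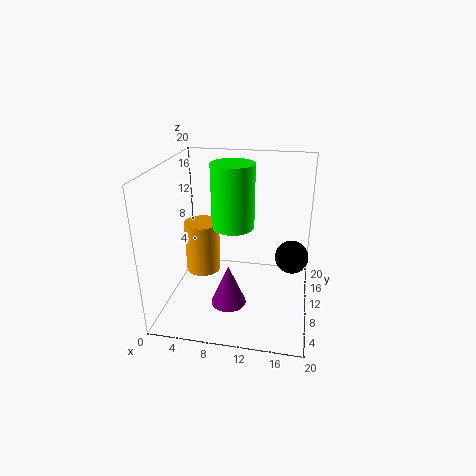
pos_x_1 = 4.5; pos_y_1 = 11; pos_z_1 = 4; radius_1 = 2.5; pos_x_2 = 9; pos_y_2 = 11.5; pos_z_2 = 11; radius_2 = 3; pos_x_3 = 17.5; pos_y_3 = 14; radius_3 = 2.5; pos_x_4 = 9; pos_y_4 = 8; pos_z_4 = 0.5; radius_4 = 2.5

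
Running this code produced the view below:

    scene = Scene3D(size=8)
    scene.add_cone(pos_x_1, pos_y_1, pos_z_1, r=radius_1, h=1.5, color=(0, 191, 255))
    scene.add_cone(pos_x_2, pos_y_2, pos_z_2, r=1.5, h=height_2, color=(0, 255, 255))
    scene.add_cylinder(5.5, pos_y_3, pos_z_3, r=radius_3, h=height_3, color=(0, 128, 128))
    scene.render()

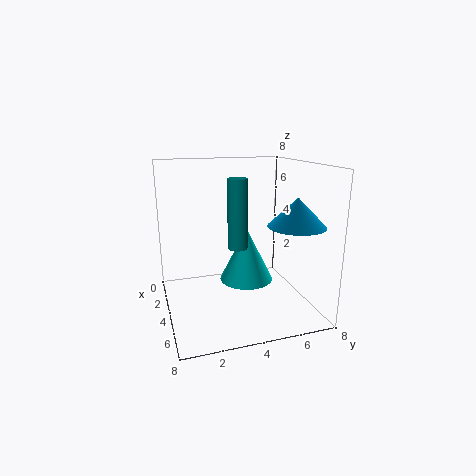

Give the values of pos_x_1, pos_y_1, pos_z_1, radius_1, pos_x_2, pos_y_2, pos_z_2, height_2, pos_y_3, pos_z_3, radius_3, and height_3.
pos_x_1 = 6; pos_y_1 = 6.5; pos_z_1 = 5; radius_1 = 1.5; pos_x_2 = 4; pos_y_2 = 4.5; pos_z_2 = 1.5; height_2 = 3; pos_y_3 = 3.5; pos_z_3 = 4; radius_3 = 0.5; height_3 = 3.5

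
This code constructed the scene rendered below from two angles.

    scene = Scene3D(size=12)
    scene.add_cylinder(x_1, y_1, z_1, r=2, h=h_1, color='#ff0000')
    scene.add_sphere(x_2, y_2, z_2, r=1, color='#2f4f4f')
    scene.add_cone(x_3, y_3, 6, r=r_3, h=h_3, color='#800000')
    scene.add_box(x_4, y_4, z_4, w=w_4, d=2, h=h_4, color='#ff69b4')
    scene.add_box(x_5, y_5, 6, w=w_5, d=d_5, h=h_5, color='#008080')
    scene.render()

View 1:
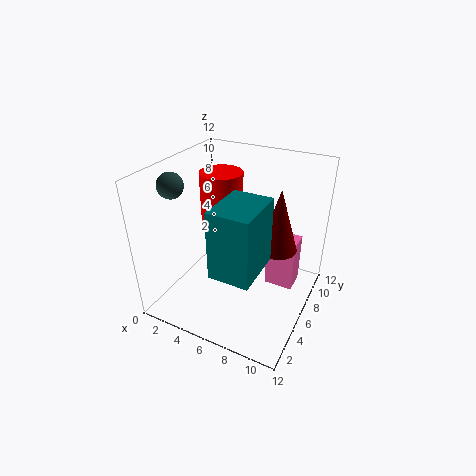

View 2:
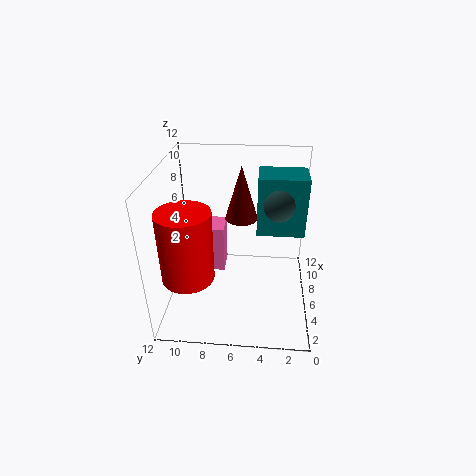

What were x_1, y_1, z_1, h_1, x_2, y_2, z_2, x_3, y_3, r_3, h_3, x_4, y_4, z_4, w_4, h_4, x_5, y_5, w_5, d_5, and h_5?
x_1 = 2.5; y_1 = 9.5; z_1 = 4.5; h_1 = 5.5; x_2 = 2; y_2 = 3; z_2 = 11; x_3 = 9.5; y_3 = 6; r_3 = 1.5; h_3 = 5; x_4 = 8; y_4 = 7.5; z_4 = 1; w_4 = 2.5; h_4 = 4.5; x_5 = 6.5; y_5 = 0.5; w_5 = 3; d_5 = 4; h_5 = 5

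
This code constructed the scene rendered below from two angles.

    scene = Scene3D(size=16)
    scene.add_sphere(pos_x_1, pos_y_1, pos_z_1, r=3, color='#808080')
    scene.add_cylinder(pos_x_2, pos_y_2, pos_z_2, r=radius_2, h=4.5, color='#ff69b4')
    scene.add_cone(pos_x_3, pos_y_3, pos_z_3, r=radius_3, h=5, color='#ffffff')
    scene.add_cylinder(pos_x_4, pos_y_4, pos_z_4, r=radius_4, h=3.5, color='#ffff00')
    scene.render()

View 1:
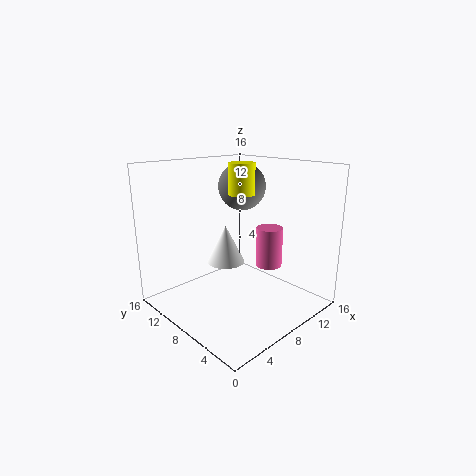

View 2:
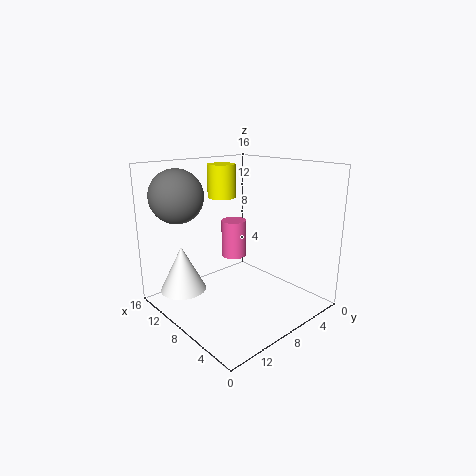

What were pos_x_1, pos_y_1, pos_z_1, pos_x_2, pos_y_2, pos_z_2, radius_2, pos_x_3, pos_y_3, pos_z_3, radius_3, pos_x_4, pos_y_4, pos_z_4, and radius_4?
pos_x_1 = 13; pos_y_1 = 12.5; pos_z_1 = 12.5; pos_x_2 = 11; pos_y_2 = 6; pos_z_2 = 4.5; radius_2 = 1.5; pos_x_3 = 11; pos_y_3 = 13.5; pos_z_3 = 2.5; radius_3 = 2.5; pos_x_4 = 9.5; pos_y_4 = 9; pos_z_4 = 12.5; radius_4 = 1.5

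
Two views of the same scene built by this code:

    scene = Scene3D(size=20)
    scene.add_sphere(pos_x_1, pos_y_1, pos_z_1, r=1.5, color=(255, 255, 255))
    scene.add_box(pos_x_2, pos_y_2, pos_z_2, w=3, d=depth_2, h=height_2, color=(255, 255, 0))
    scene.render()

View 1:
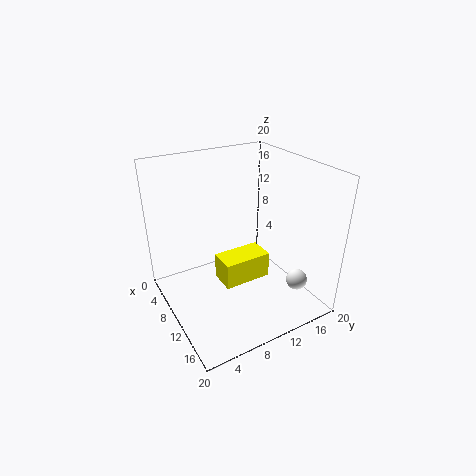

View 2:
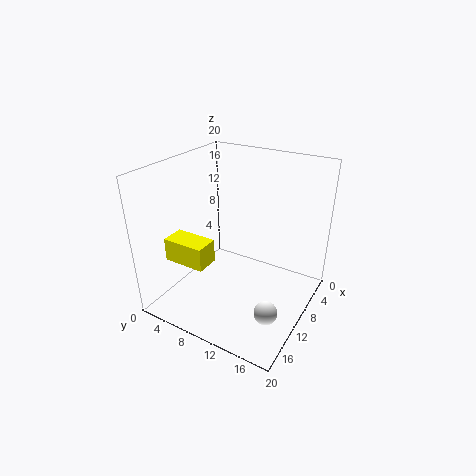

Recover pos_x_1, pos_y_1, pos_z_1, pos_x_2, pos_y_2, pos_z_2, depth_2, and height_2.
pos_x_1 = 15, pos_y_1 = 17, pos_z_1 = 3.5, pos_x_2 = 15, pos_y_2 = 4, pos_z_2 = 9, depth_2 = 5.5, height_2 = 3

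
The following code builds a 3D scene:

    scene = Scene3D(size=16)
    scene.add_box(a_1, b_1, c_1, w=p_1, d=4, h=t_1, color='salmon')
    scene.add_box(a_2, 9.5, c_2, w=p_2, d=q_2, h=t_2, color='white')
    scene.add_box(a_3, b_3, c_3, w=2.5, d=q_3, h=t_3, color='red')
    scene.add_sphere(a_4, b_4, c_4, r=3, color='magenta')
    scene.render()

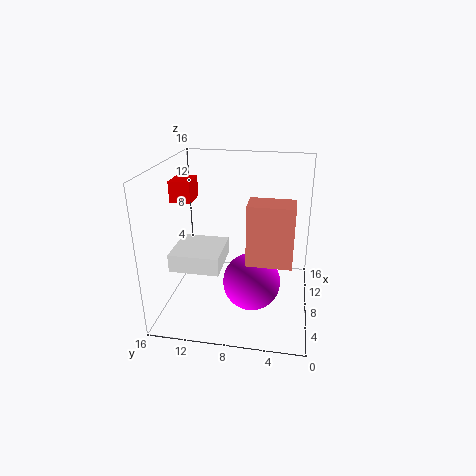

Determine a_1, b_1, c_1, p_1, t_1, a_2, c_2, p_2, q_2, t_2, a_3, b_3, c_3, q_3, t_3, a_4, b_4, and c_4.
a_1 = 0.5, b_1 = 2, c_1 = 9, p_1 = 2.5, t_1 = 5.5, a_2 = 4.5, c_2 = 5, p_2 = 5.5, q_2 = 5.5, t_2 = 2, a_3 = 3, b_3 = 11.5, c_3 = 13.5, q_3 = 2, t_3 = 2, a_4 = 5, b_4 = 6, c_4 = 4.5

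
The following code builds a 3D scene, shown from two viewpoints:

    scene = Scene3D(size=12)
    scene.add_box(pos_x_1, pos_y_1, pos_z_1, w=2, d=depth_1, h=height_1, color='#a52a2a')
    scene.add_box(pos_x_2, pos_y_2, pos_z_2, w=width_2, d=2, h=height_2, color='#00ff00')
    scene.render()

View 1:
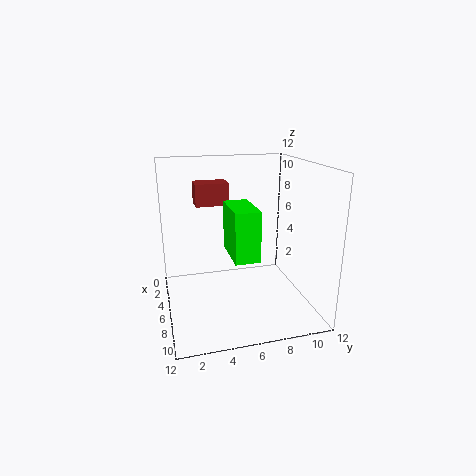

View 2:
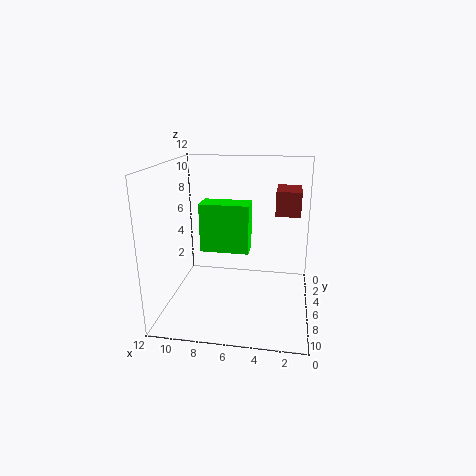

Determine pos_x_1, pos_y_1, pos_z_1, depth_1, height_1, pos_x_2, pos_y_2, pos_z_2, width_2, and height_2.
pos_x_1 = 1
pos_y_1 = 3
pos_z_1 = 8
depth_1 = 3
height_1 = 2
pos_x_2 = 5
pos_y_2 = 5
pos_z_2 = 5
width_2 = 4
height_2 = 4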